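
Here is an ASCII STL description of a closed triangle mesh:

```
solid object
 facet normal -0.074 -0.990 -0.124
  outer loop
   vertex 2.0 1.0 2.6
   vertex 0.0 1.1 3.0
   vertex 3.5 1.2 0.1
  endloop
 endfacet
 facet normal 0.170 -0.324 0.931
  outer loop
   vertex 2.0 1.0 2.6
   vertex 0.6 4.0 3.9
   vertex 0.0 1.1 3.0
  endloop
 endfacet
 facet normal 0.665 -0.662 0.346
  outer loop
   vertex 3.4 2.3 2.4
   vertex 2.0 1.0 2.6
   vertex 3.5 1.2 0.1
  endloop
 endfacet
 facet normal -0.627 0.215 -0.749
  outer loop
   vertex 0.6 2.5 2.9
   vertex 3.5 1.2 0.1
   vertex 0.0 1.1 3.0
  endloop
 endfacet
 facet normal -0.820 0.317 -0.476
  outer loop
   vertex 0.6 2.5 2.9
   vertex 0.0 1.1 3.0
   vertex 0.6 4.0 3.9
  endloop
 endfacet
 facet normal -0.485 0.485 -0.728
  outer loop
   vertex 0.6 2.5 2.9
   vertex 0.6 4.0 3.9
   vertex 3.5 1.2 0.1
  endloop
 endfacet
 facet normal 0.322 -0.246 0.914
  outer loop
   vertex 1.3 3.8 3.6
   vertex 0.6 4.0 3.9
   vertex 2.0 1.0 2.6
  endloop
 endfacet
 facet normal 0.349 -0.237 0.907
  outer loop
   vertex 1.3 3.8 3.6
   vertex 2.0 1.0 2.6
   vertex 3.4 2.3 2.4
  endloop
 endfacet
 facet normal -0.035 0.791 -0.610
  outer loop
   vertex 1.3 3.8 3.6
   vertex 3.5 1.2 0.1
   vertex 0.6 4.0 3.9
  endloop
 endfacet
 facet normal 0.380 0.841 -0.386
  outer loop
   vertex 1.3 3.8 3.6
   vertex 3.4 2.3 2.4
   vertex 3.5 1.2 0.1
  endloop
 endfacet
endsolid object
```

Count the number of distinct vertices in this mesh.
7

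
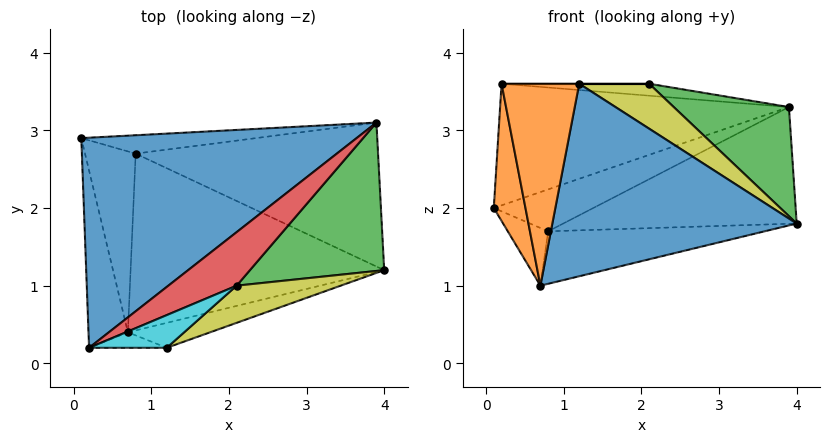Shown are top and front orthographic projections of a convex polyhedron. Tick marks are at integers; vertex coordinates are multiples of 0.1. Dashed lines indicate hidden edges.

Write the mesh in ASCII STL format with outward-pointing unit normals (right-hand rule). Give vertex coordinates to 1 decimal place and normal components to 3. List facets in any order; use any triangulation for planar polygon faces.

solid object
 facet normal -0.307 0.477 0.824
  outer loop
   vertex 3.9 3.1 3.3
   vertex 0.1 2.9 2.0
   vertex 0.2 0.2 3.6
  endloop
 endfacet
 facet normal -0.968 -0.153 -0.198
  outer loop
   vertex 0.7 0.4 1.0
   vertex 0.2 0.2 3.6
   vertex 0.1 2.9 2.0
  endloop
 endfacet
 facet normal 0.637 -0.457 0.621
  outer loop
   vertex 2.1 1.0 3.6
   vertex 4.0 1.2 1.8
   vertex 3.9 3.1 3.3
  endloop
 endfacet
 facet normal -0.091 0.217 0.972
  outer loop
   vertex 2.1 1.0 3.6
   vertex 3.9 3.1 3.3
   vertex 0.2 0.2 3.6
  endloop
 endfacet
 facet normal -0.306 0.289 -0.907
  outer loop
   vertex 0.8 2.7 1.7
   vertex 0.7 0.4 1.0
   vertex 0.1 2.9 2.0
  endloop
 endfacet
 facet normal 0.161 0.281 -0.946
  outer loop
   vertex 0.8 2.7 1.7
   vertex 4.0 1.2 1.8
   vertex 0.7 0.4 1.0
  endloop
 endfacet
 facet normal 0.089 0.912 -0.400
  outer loop
   vertex 0.8 2.7 1.7
   vertex 0.1 2.9 2.0
   vertex 3.9 3.1 3.3
  endloop
 endfacet
 facet normal 0.304 0.600 -0.740
  outer loop
   vertex 0.8 2.7 1.7
   vertex 3.9 3.1 3.3
   vertex 4.0 1.2 1.8
  endloop
 endfacet
 facet normal 0.565 -0.636 0.526
  outer loop
   vertex 1.2 0.2 3.6
   vertex 4.0 1.2 1.8
   vertex 2.1 1.0 3.6
  endloop
 endfacet
 facet normal 0.000 0.000 1.000
  outer loop
   vertex 1.2 0.2 3.6
   vertex 2.1 1.0 3.6
   vertex 0.2 0.2 3.6
  endloop
 endfacet
 facet normal 0.262 -0.957 -0.124
  outer loop
   vertex 1.2 0.2 3.6
   vertex 0.7 0.4 1.0
   vertex 4.0 1.2 1.8
  endloop
 endfacet
 facet normal 0.000 -0.997 -0.077
  outer loop
   vertex 1.2 0.2 3.6
   vertex 0.2 0.2 3.6
   vertex 0.7 0.4 1.0
  endloop
 endfacet
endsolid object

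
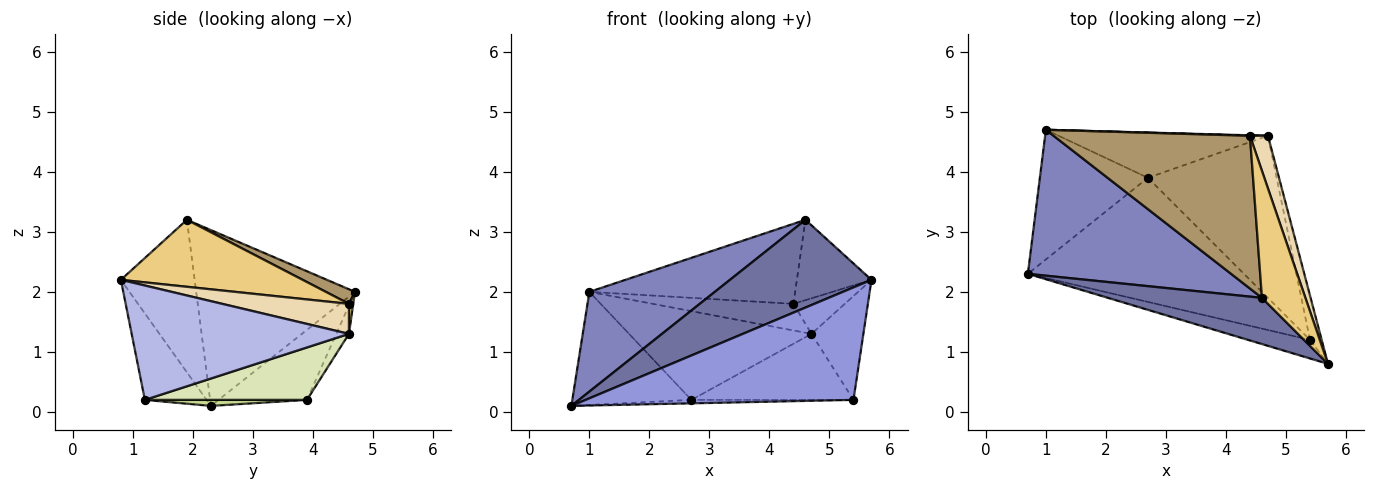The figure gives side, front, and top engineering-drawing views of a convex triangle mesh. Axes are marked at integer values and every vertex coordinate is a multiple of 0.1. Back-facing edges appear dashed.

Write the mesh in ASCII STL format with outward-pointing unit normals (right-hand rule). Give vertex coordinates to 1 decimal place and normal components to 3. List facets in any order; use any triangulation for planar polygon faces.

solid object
 facet normal -0.419 -0.803 0.423
  outer loop
   vertex 4.6 1.9 3.2
   vertex 0.7 2.3 0.1
   vertex 5.7 0.8 2.2
  endloop
 endfacet
 facet normal -0.581 -0.459 0.672
  outer loop
   vertex 4.6 1.9 3.2
   vertex 1.0 4.7 2.0
   vertex 0.7 2.3 0.1
  endloop
 endfacet
 facet normal -0.222 -0.962 -0.159
  outer loop
   vertex 5.4 1.2 0.2
   vertex 5.7 0.8 2.2
   vertex 0.7 2.3 0.1
  endloop
 endfacet
 facet normal 0.968 0.231 -0.099
  outer loop
   vertex 5.4 1.2 0.2
   vertex 4.7 4.6 1.3
   vertex 5.7 0.8 2.2
  endloop
 endfacet
 facet normal -0.439 0.591 -0.677
  outer loop
   vertex 2.7 3.9 0.2
   vertex 0.7 2.3 0.1
   vertex 1.0 4.7 2.0
  endloop
 endfacet
 facet normal -0.062 0.889 -0.453
  outer loop
   vertex 2.7 3.9 0.2
   vertex 1.0 4.7 2.0
   vertex 4.7 4.6 1.3
  endloop
 endfacet
 facet normal 0.028 0.028 -0.999
  outer loop
   vertex 2.7 3.9 0.2
   vertex 5.4 1.2 0.2
   vertex 0.7 2.3 0.1
  endloop
 endfacet
 facet normal 0.353 0.353 -0.866
  outer loop
   vertex 2.7 3.9 0.2
   vertex 4.7 4.6 1.3
   vertex 5.4 1.2 0.2
  endloop
 endfacet
 facet normal 0.066 0.463 0.884
  outer loop
   vertex 4.4 4.6 1.8
   vertex 1.0 4.7 2.0
   vertex 4.6 1.9 3.2
  endloop
 endfacet
 facet normal 0.030 0.999 0.018
  outer loop
   vertex 4.4 4.6 1.8
   vertex 4.7 4.6 1.3
   vertex 1.0 4.7 2.0
  endloop
 endfacet
 facet normal 0.793 0.326 0.515
  outer loop
   vertex 4.4 4.6 1.8
   vertex 4.6 1.9 3.2
   vertex 5.7 0.8 2.2
  endloop
 endfacet
 facet normal 0.810 0.328 0.486
  outer loop
   vertex 4.4 4.6 1.8
   vertex 5.7 0.8 2.2
   vertex 4.7 4.6 1.3
  endloop
 endfacet
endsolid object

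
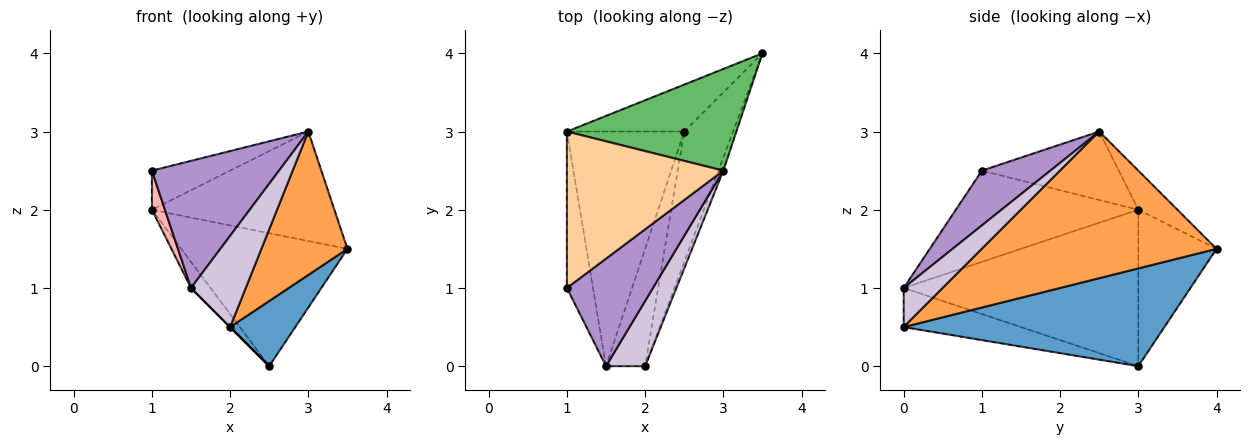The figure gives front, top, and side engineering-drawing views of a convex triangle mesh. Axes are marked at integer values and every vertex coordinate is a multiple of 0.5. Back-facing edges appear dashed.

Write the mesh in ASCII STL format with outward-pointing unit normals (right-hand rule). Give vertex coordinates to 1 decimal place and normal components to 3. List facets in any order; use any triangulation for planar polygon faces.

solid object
 facet normal 0.873 -0.218 -0.436
  outer loop
   vertex 2.5 3.0 0.0
   vertex 3.5 4.0 1.5
   vertex 2.0 0.0 0.5
  endloop
 endfacet
 facet normal -0.406 0.862 -0.304
  outer loop
   vertex 1.0 3.0 2.0
   vertex 3.5 4.0 1.5
   vertex 2.5 3.0 0.0
  endloop
 endfacet
 facet normal 0.938 -0.344 -0.031
  outer loop
   vertex 3.0 2.5 3.0
   vertex 2.0 0.0 0.5
   vertex 3.5 4.0 1.5
  endloop
 endfacet
 facet normal -0.391 0.223 0.893
  outer loop
   vertex 3.0 2.5 3.0
   vertex 1.0 3.0 2.0
   vertex 1.0 1.0 2.5
  endloop
 endfacet
 facet normal -0.155 0.724 0.672
  outer loop
   vertex 3.0 2.5 3.0
   vertex 3.5 4.0 1.5
   vertex 1.0 3.0 2.0
  endloop
 endfacet
 facet normal -0.707 0.000 -0.707
  outer loop
   vertex 1.5 0.0 1.0
   vertex 2.5 3.0 0.0
   vertex 2.0 0.0 0.5
  endloop
 endfacet
 facet normal -0.798 0.067 -0.599
  outer loop
   vertex 1.5 0.0 1.0
   vertex 1.0 3.0 2.0
   vertex 2.5 3.0 0.0
  endloop
 endfacet
 facet normal -0.959 -0.069 -0.274
  outer loop
   vertex 1.5 0.0 1.0
   vertex 1.0 1.0 2.5
   vertex 1.0 3.0 2.0
  endloop
 endfacet
 facet normal 0.380 -0.706 0.597
  outer loop
   vertex 1.5 0.0 1.0
   vertex 3.0 2.5 3.0
   vertex 1.0 1.0 2.5
  endloop
 endfacet
 facet normal 0.503 -0.704 0.503
  outer loop
   vertex 1.5 0.0 1.0
   vertex 2.0 0.0 0.5
   vertex 3.0 2.5 3.0
  endloop
 endfacet
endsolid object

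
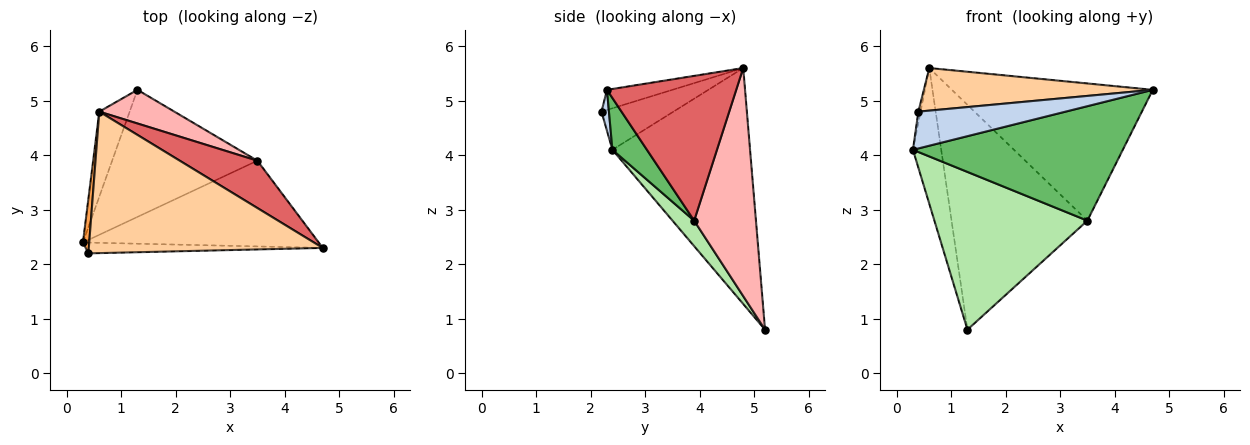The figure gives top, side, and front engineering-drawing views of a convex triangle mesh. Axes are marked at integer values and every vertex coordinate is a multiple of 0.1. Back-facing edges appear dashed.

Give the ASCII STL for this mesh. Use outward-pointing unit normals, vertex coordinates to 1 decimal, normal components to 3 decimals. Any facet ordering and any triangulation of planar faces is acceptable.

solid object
 facet normal -0.972 0.200 -0.125
  outer loop
   vertex 0.6 4.8 5.6
   vertex 1.3 5.2 0.8
   vertex 0.3 2.4 4.1
  endloop
 endfacet
 facet normal 0.048 -0.959 -0.281
  outer loop
   vertex 0.4 2.2 4.8
   vertex 0.3 2.4 4.1
   vertex 4.7 2.3 5.2
  endloop
 endfacet
 facet normal -0.988 0.030 0.150
  outer loop
   vertex 0.4 2.2 4.8
   vertex 0.6 4.8 5.6
   vertex 0.3 2.4 4.1
  endloop
 endfacet
 facet normal -0.082 -0.287 0.954
  outer loop
   vertex 0.4 2.2 4.8
   vertex 4.7 2.3 5.2
   vertex 0.6 4.8 5.6
  endloop
 endfacet
 facet normal 0.131 -0.794 -0.594
  outer loop
   vertex 3.5 3.9 2.8
   vertex 4.7 2.3 5.2
   vertex 0.3 2.4 4.1
  endloop
 endfacet
 facet normal 0.110 -0.774 -0.624
  outer loop
   vertex 3.5 3.9 2.8
   vertex 0.3 2.4 4.1
   vertex 1.3 5.2 0.8
  endloop
 endfacet
 facet normal 0.520 0.808 0.279
  outer loop
   vertex 3.5 3.9 2.8
   vertex 0.6 4.8 5.6
   vertex 4.7 2.3 5.2
  endloop
 endfacet
 facet normal 0.410 0.902 0.135
  outer loop
   vertex 3.5 3.9 2.8
   vertex 1.3 5.2 0.8
   vertex 0.6 4.8 5.6
  endloop
 endfacet
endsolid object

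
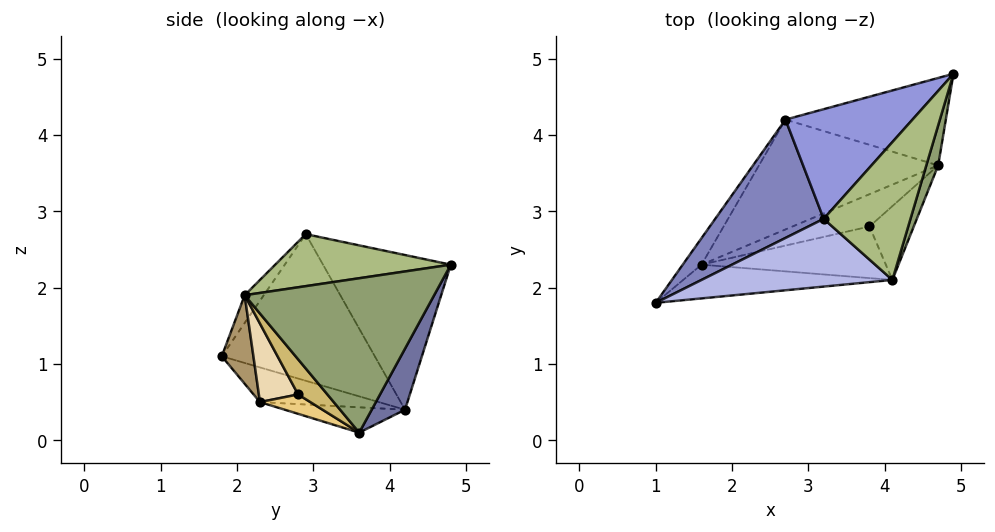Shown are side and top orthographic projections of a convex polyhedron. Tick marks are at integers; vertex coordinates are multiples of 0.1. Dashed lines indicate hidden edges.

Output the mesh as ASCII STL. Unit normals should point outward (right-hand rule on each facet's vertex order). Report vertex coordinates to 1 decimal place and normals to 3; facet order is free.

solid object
 facet normal 0.184 0.856 -0.484
  outer loop
   vertex 2.7 4.2 0.4
   vertex 4.9 4.8 2.3
   vertex 4.7 3.6 0.1
  endloop
 endfacet
 facet normal -0.645 0.596 0.477
  outer loop
   vertex 2.7 4.2 0.4
   vertex 1.0 1.8 1.1
   vertex 3.2 2.9 2.7
  endloop
 endfacet
 facet normal -0.596 0.636 0.489
  outer loop
   vertex 2.7 4.2 0.4
   vertex 3.2 2.9 2.7
   vertex 4.9 4.8 2.3
  endloop
 endfacet
 facet normal -0.094 -0.755 0.649
  outer loop
   vertex 4.1 2.1 1.9
   vertex 3.2 2.9 2.7
   vertex 1.0 1.8 1.1
  endloop
 endfacet
 facet normal 0.953 -0.293 0.073
  outer loop
   vertex 4.1 2.1 1.9
   vertex 4.7 3.6 0.1
   vertex 4.9 4.8 2.3
  endloop
 endfacet
 facet normal 0.495 -0.269 0.826
  outer loop
   vertex 4.1 2.1 1.9
   vertex 4.9 4.8 2.3
   vertex 3.2 2.9 2.7
  endloop
 endfacet
 facet normal -0.792 0.436 -0.428
  outer loop
   vertex 1.6 2.3 0.5
   vertex 1.0 1.8 1.1
   vertex 2.7 4.2 0.4
  endloop
 endfacet
 facet normal -0.140 0.029 -0.990
  outer loop
   vertex 1.6 2.3 0.5
   vertex 2.7 4.2 0.4
   vertex 4.7 3.6 0.1
  endloop
 endfacet
 facet normal 0.209 -0.844 -0.494
  outer loop
   vertex 1.6 2.3 0.5
   vertex 4.1 2.1 1.9
   vertex 1.0 1.8 1.1
  endloop
 endfacet
 facet normal 0.400 -0.765 -0.504
  outer loop
   vertex 3.8 2.8 0.6
   vertex 4.7 3.6 0.1
   vertex 4.1 2.1 1.9
  endloop
 endfacet
 facet normal 0.183 -0.661 -0.728
  outer loop
   vertex 3.8 2.8 0.6
   vertex 1.6 2.3 0.5
   vertex 4.7 3.6 0.1
  endloop
 endfacet
 facet normal 0.213 -0.839 -0.501
  outer loop
   vertex 3.8 2.8 0.6
   vertex 4.1 2.1 1.9
   vertex 1.6 2.3 0.5
  endloop
 endfacet
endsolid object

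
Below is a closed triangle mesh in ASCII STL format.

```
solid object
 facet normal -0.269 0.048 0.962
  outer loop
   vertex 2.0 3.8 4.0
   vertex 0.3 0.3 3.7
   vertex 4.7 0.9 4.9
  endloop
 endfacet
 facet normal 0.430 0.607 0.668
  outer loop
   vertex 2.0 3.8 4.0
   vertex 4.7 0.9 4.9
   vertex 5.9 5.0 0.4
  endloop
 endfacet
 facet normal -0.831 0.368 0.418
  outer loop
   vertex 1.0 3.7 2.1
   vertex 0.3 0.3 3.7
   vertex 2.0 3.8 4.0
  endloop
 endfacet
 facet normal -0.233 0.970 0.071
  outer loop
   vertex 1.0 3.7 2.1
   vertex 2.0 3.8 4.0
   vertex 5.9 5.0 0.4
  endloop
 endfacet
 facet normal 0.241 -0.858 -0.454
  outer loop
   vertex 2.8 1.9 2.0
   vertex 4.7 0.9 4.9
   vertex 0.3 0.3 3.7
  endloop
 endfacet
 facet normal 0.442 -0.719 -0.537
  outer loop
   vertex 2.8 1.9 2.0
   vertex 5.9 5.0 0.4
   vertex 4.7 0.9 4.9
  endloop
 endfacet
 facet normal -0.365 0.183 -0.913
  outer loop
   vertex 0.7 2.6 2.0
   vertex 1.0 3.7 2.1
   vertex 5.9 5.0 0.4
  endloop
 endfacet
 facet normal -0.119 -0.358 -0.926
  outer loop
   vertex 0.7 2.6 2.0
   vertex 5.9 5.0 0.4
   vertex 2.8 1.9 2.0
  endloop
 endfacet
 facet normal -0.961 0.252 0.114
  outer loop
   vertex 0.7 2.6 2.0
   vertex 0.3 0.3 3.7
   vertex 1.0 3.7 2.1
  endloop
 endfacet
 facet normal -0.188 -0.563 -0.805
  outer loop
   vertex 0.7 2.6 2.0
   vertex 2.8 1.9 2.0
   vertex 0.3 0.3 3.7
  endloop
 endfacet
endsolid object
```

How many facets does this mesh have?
10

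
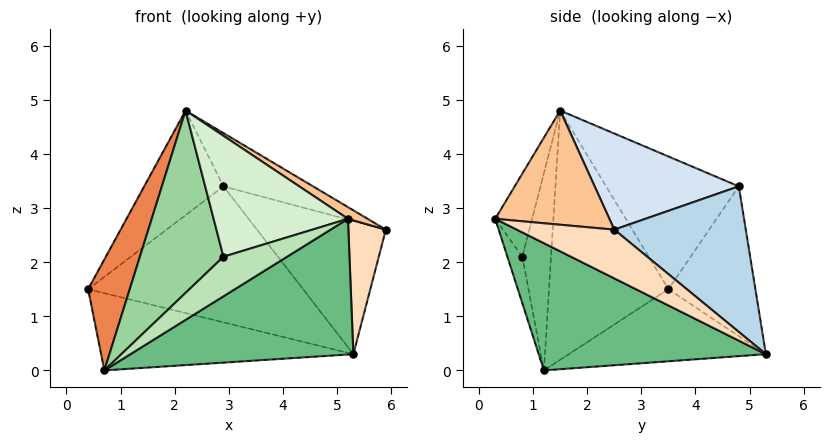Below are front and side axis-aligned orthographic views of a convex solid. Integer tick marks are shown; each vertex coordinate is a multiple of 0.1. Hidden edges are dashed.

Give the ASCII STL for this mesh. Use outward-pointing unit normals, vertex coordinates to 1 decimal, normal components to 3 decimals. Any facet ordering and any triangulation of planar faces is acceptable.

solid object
 facet normal -0.370 0.473 -0.800
  outer loop
   vertex 0.7 1.2 0.0
   vertex 0.4 3.5 1.5
   vertex 5.3 5.3 0.3
  endloop
 endfacet
 facet normal -0.371 0.918 -0.139
  outer loop
   vertex 2.9 4.8 3.4
   vertex 5.3 5.3 0.3
   vertex 0.4 3.5 1.5
  endloop
 endfacet
 facet normal 0.594 0.583 0.554
  outer loop
   vertex 2.9 4.8 3.4
   vertex 5.9 2.5 2.6
   vertex 5.3 5.3 0.3
  endloop
 endfacet
 facet normal 0.437 0.271 0.858
  outer loop
   vertex 2.2 1.5 4.8
   vertex 5.9 2.5 2.6
   vertex 2.9 4.8 3.4
  endloop
 endfacet
 facet normal -0.901 -0.314 0.301
  outer loop
   vertex 2.2 1.5 4.8
   vertex 0.4 3.5 1.5
   vertex 0.7 1.2 0.0
  endloop
 endfacet
 facet normal -0.677 0.404 0.615
  outer loop
   vertex 2.2 1.5 4.8
   vertex 2.9 4.8 3.4
   vertex 0.4 3.5 1.5
  endloop
 endfacet
 facet normal 0.527 -0.091 0.845
  outer loop
   vertex 5.2 0.3 2.8
   vertex 5.9 2.5 2.6
   vertex 2.2 1.5 4.8
  endloop
 endfacet
 facet normal 0.772 -0.297 -0.563
  outer loop
   vertex 5.2 0.3 2.8
   vertex 5.3 5.3 0.3
   vertex 5.9 2.5 2.6
  endloop
 endfacet
 facet normal 0.420 -0.412 -0.808
  outer loop
   vertex 5.2 0.3 2.8
   vertex 0.7 1.2 0.0
   vertex 5.3 5.3 0.3
  endloop
 endfacet
 facet normal -0.321 -0.934 0.159
  outer loop
   vertex 2.9 0.8 2.1
   vertex 2.2 1.5 4.8
   vertex 0.7 1.2 0.0
  endloop
 endfacet
 facet normal -0.228 -0.972 0.053
  outer loop
   vertex 2.9 0.8 2.1
   vertex 0.7 1.2 0.0
   vertex 5.2 0.3 2.8
  endloop
 endfacet
 facet normal -0.261 -0.949 0.178
  outer loop
   vertex 2.9 0.8 2.1
   vertex 5.2 0.3 2.8
   vertex 2.2 1.5 4.8
  endloop
 endfacet
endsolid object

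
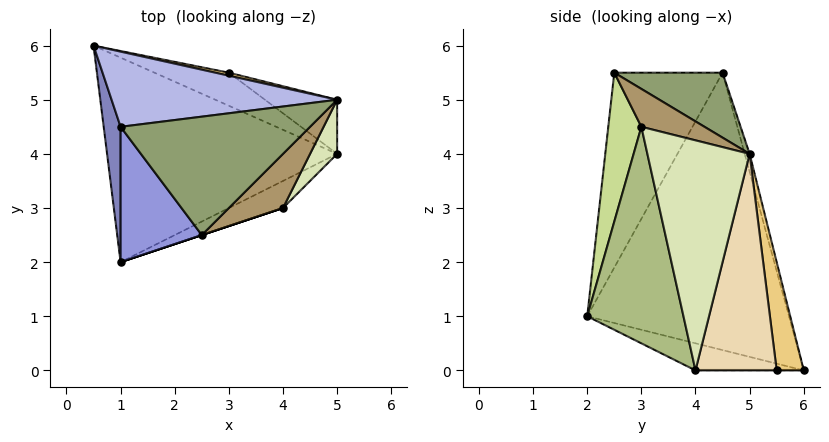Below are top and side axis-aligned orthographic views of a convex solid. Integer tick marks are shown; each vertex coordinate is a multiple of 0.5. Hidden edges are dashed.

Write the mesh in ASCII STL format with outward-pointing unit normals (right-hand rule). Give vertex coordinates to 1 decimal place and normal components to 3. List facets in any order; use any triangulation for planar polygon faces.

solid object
 facet normal -0.113 -0.254 -0.961
  outer loop
   vertex 1.0 2.0 1.0
   vertex 0.5 6.0 0.0
   vertex 5.0 4.0 0.0
  endloop
 endfacet
 facet normal -0.992 -0.109 0.061
  outer loop
   vertex 1.0 4.5 5.5
   vertex 0.5 6.0 0.0
   vertex 1.0 2.0 1.0
  endloop
 endfacet
 facet normal -0.759 -0.569 0.316
  outer loop
   vertex 2.5 2.5 5.5
   vertex 1.0 4.5 5.5
   vertex 1.0 2.0 1.0
  endloop
 endfacet
 facet normal -0.021 0.964 0.265
  outer loop
   vertex 5.0 5.0 4.0
   vertex 0.5 6.0 0.0
   vertex 1.0 4.5 5.5
  endloop
 endfacet
 facet normal 0.315 0.236 0.919
  outer loop
   vertex 5.0 5.0 4.0
   vertex 1.0 4.5 5.5
   vertex 2.5 2.5 5.5
  endloop
 endfacet
 facet normal 0.423 -0.900 -0.106
  outer loop
   vertex 4.0 3.0 4.5
   vertex 1.0 2.0 1.0
   vertex 5.0 4.0 0.0
  endloop
 endfacet
 facet normal 0.316 -0.949 0.000
  outer loop
   vertex 4.0 3.0 4.5
   vertex 2.5 2.5 5.5
   vertex 1.0 2.0 1.0
  endloop
 endfacet
 facet normal 0.900 -0.423 0.106
  outer loop
   vertex 4.0 3.0 4.5
   vertex 5.0 4.0 0.0
   vertex 5.0 5.0 4.0
  endloop
 endfacet
 facet normal 0.572 -0.082 0.816
  outer loop
   vertex 4.0 3.0 4.5
   vertex 5.0 5.0 4.0
   vertex 2.5 2.5 5.5
  endloop
 endfacet
 facet normal 0.000 0.000 -1.000
  outer loop
   vertex 3.0 5.5 0.0
   vertex 5.0 4.0 0.0
   vertex 0.5 6.0 0.0
  endloop
 endfacet
 facet normal 0.196 0.980 0.025
  outer loop
   vertex 3.0 5.5 0.0
   vertex 0.5 6.0 0.0
   vertex 5.0 5.0 4.0
  endloop
 endfacet
 facet normal 0.588 0.784 -0.196
  outer loop
   vertex 3.0 5.5 0.0
   vertex 5.0 5.0 4.0
   vertex 5.0 4.0 0.0
  endloop
 endfacet
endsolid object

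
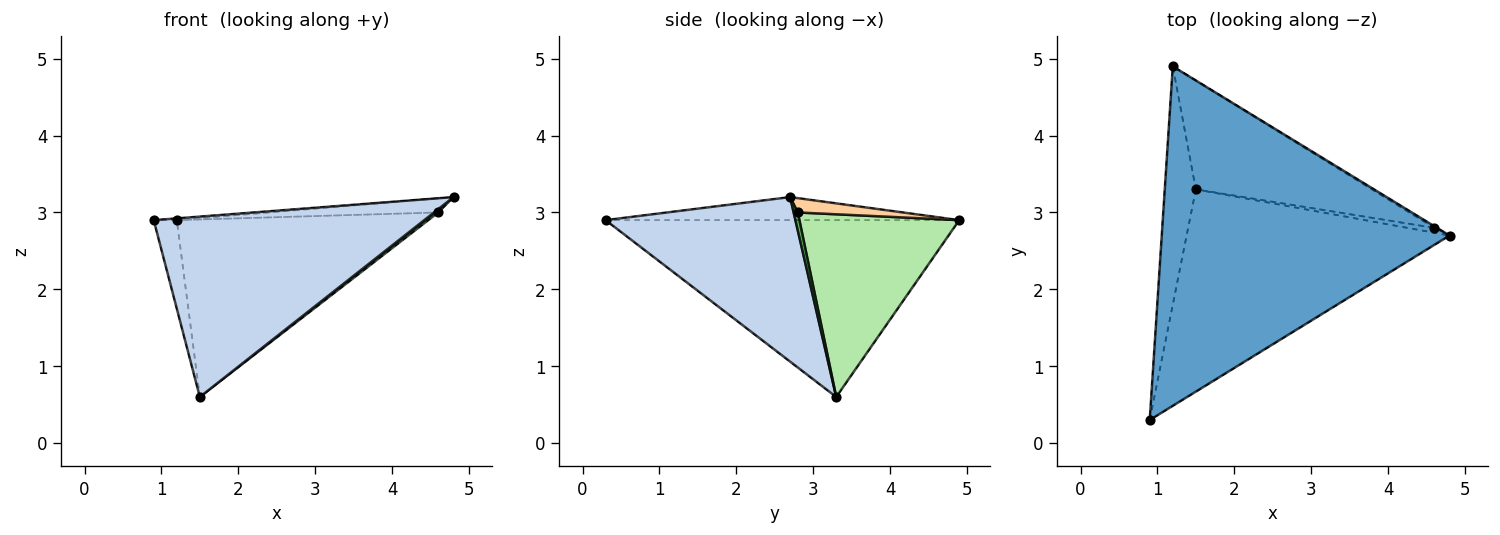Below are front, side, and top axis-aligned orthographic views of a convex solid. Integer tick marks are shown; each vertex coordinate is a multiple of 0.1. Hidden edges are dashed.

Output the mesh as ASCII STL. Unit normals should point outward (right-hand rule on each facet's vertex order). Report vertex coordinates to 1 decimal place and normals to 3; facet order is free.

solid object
 facet normal -0.080 0.005 0.997
  outer loop
   vertex 1.2 4.9 2.9
   vertex 0.9 0.3 2.9
   vertex 4.8 2.7 3.2
  endloop
 endfacet
 facet normal 0.423 -0.603 -0.676
  outer loop
   vertex 1.5 3.3 0.6
   vertex 4.8 2.7 3.2
   vertex 0.9 0.3 2.9
  endloop
 endfacet
 facet normal -0.983 0.064 -0.173
  outer loop
   vertex 1.5 3.3 0.6
   vertex 0.9 0.3 2.9
   vertex 1.2 4.9 2.9
  endloop
 endfacet
 facet normal 0.525 0.845 -0.102
  outer loop
   vertex 4.6 2.8 3.0
   vertex 1.2 4.9 2.9
   vertex 4.8 2.7 3.2
  endloop
 endfacet
 facet normal 0.485 -0.485 -0.728
  outer loop
   vertex 4.6 2.8 3.0
   vertex 4.8 2.7 3.2
   vertex 1.5 3.3 0.6
  endloop
 endfacet
 facet normal 0.477 0.750 -0.459
  outer loop
   vertex 4.6 2.8 3.0
   vertex 1.5 3.3 0.6
   vertex 1.2 4.9 2.9
  endloop
 endfacet
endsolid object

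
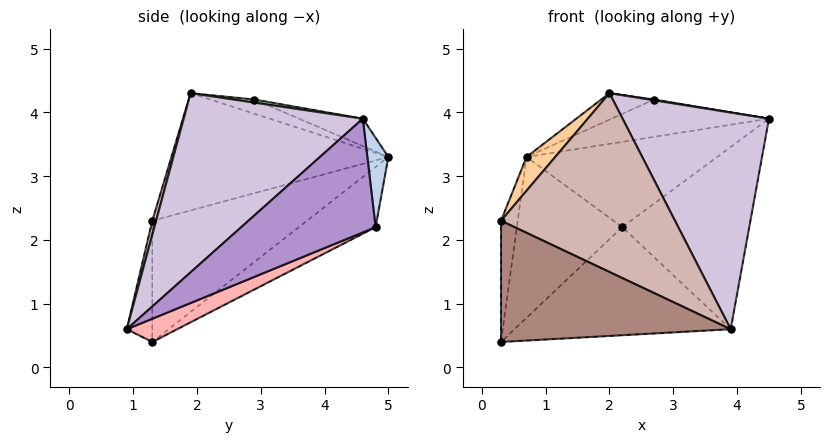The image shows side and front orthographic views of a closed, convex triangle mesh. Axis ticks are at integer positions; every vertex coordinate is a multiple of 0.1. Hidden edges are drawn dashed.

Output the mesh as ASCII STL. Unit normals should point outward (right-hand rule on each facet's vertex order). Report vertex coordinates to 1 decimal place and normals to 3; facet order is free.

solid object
 facet normal -0.427 0.586 -0.689
  outer loop
   vertex 2.2 4.8 2.2
   vertex 0.3 1.3 0.4
   vertex 0.7 5.0 3.3
  endloop
 endfacet
 facet normal 0.110 0.993 -0.031
  outer loop
   vertex 2.2 4.8 2.2
   vertex 0.7 5.0 3.3
   vertex 4.5 4.6 3.9
  endloop
 endfacet
 facet normal -0.994 0.107 0.000
  outer loop
   vertex 0.3 1.3 2.3
   vertex 0.7 5.0 3.3
   vertex 0.3 1.3 0.4
  endloop
 endfacet
 facet normal -0.743 -0.098 0.661
  outer loop
   vertex 0.3 1.3 2.3
   vertex 2.0 1.9 4.3
   vertex 0.7 5.0 3.3
  endloop
 endfacet
 facet normal -0.119 0.293 0.949
  outer loop
   vertex 2.7 2.9 4.2
   vertex 4.5 4.6 3.9
   vertex 0.7 5.0 3.3
  endloop
 endfacet
 facet normal 0.208 -0.048 0.977
  outer loop
   vertex 2.7 2.9 4.2
   vertex 2.0 1.9 4.3
   vertex 4.5 4.6 3.9
  endloop
 endfacet
 facet normal -0.190 0.228 0.955
  outer loop
   vertex 2.7 2.9 4.2
   vertex 0.7 5.0 3.3
   vertex 2.0 1.9 4.3
  endloop
 endfacet
 facet normal 0.096 0.413 -0.905
  outer loop
   vertex 3.9 0.9 0.6
   vertex 0.3 1.3 0.4
   vertex 2.2 4.8 2.2
  endloop
 endfacet
 facet normal 0.540 0.510 -0.670
  outer loop
   vertex 3.9 0.9 0.6
   vertex 2.2 4.8 2.2
   vertex 4.5 4.6 3.9
  endloop
 endfacet
 facet normal 0.673 -0.550 0.494
  outer loop
   vertex 3.9 0.9 0.6
   vertex 4.5 4.6 3.9
   vertex 2.0 1.9 4.3
  endloop
 endfacet
 facet normal -0.110 -0.994 0.000
  outer loop
   vertex 3.9 0.9 0.6
   vertex 0.3 1.3 2.3
   vertex 0.3 1.3 0.4
  endloop
 endfacet
 facet normal 0.021 -0.962 0.271
  outer loop
   vertex 3.9 0.9 0.6
   vertex 2.0 1.9 4.3
   vertex 0.3 1.3 2.3
  endloop
 endfacet
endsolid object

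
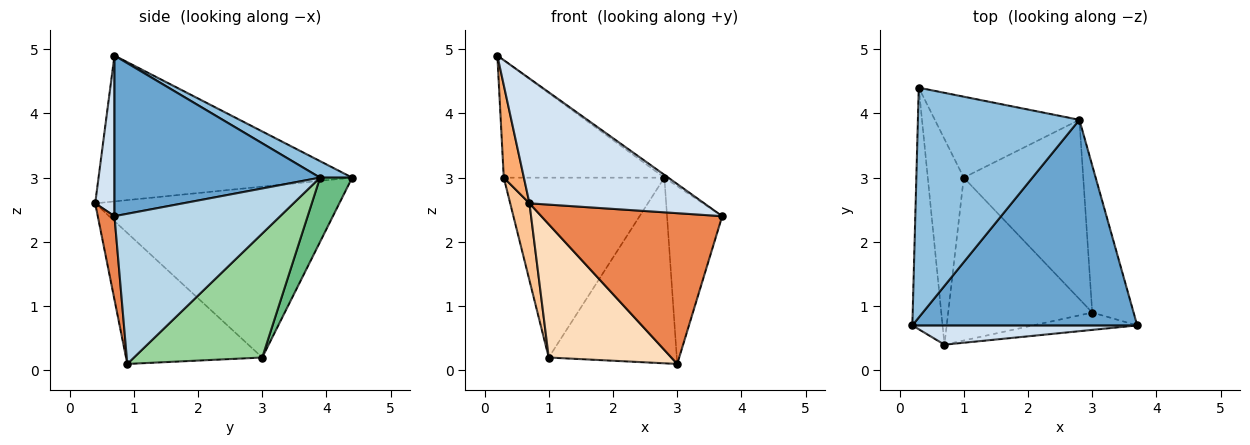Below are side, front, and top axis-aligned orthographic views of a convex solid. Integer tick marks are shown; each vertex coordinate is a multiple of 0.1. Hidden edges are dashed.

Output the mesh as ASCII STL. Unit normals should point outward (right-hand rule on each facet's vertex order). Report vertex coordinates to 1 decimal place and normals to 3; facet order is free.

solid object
 facet normal 0.581 0.011 0.814
  outer loop
   vertex 2.8 3.9 3.0
   vertex 0.2 0.7 4.9
   vertex 3.7 0.7 2.4
  endloop
 endfacet
 facet normal 0.091 0.453 0.887
  outer loop
   vertex 2.8 3.9 3.0
   vertex 0.3 4.4 3.0
   vertex 0.2 0.7 4.9
  endloop
 endfacet
 facet normal 0.918 0.306 -0.253
  outer loop
   vertex 2.8 3.9 3.0
   vertex 3.7 0.7 2.4
   vertex 3.0 0.9 0.1
  endloop
 endfacet
 facet normal 0.108 -0.982 0.152
  outer loop
   vertex 0.7 0.4 2.6
   vertex 3.7 0.7 2.4
   vertex 0.2 0.7 4.9
  endloop
 endfacet
 facet normal 0.091 -0.989 -0.114
  outer loop
   vertex 0.7 0.4 2.6
   vertex 3.0 0.9 0.1
   vertex 3.7 0.7 2.4
  endloop
 endfacet
 facet normal -0.976 -0.077 -0.202
  outer loop
   vertex 0.7 0.4 2.6
   vertex 0.2 0.7 4.9
   vertex 0.3 4.4 3.0
  endloop
 endfacet
 facet normal -0.976 -0.077 -0.205
  outer loop
   vertex 1.0 3.0 0.2
   vertex 0.7 0.4 2.6
   vertex 0.3 4.4 3.0
  endloop
 endfacet
 facet normal -0.575 -0.518 -0.633
  outer loop
   vertex 1.0 3.0 0.2
   vertex 3.0 0.9 0.1
   vertex 0.7 0.4 2.6
  endloop
 endfacet
 facet normal 0.179 0.897 -0.404
  outer loop
   vertex 1.0 3.0 0.2
   vertex 0.3 4.4 3.0
   vertex 2.8 3.9 3.0
  endloop
 endfacet
 facet normal 0.585 0.584 -0.563
  outer loop
   vertex 1.0 3.0 0.2
   vertex 2.8 3.9 3.0
   vertex 3.0 0.9 0.1
  endloop
 endfacet
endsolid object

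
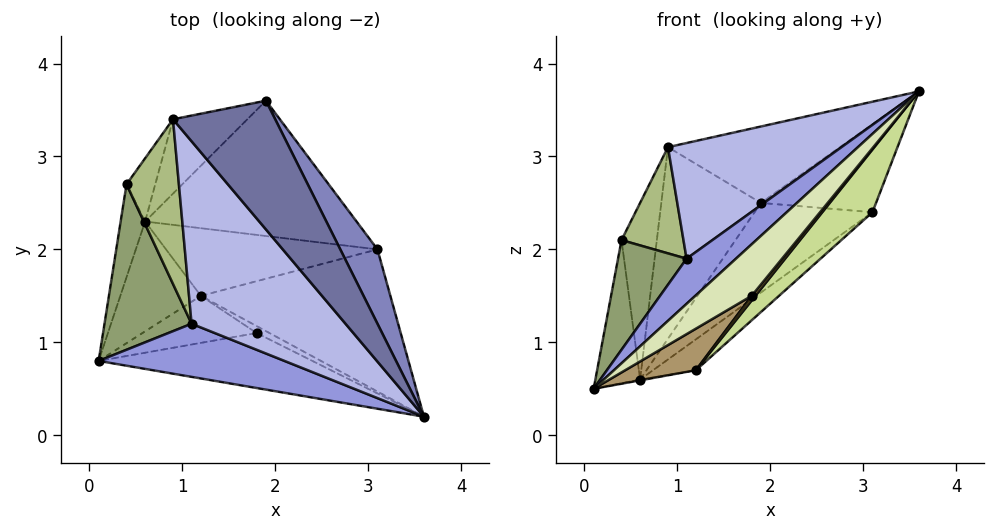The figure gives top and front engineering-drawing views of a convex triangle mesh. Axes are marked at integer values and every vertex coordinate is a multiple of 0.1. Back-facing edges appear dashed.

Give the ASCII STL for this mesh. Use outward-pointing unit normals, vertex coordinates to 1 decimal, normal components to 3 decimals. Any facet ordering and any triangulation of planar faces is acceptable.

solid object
 facet normal 0.382 0.472 0.795
  outer loop
   vertex 0.9 3.4 3.1
   vertex 3.6 0.2 3.7
   vertex 1.9 3.6 2.5
  endloop
 endfacet
 facet normal 0.731 0.521 0.440
  outer loop
   vertex 3.1 2.0 2.4
   vertex 1.9 3.6 2.5
   vertex 3.6 0.2 3.7
  endloop
 endfacet
 facet normal -0.628 -0.504 0.593
  outer loop
   vertex 1.1 1.2 1.9
   vertex 0.1 0.8 0.5
   vertex 3.6 0.2 3.7
  endloop
 endfacet
 facet normal -0.635 -0.414 0.652
  outer loop
   vertex 1.1 1.2 1.9
   vertex 3.6 0.2 3.7
   vertex 0.9 3.4 3.1
  endloop
 endfacet
 facet normal -0.687 -0.401 0.606
  outer loop
   vertex 0.4 2.7 2.1
   vertex 0.1 0.8 0.5
   vertex 1.1 1.2 1.9
  endloop
 endfacet
 facet normal -0.678 -0.399 0.618
  outer loop
   vertex 0.4 2.7 2.1
   vertex 1.1 1.2 1.9
   vertex 0.9 3.4 3.1
  endloop
 endfacet
 facet normal 0.679 -0.296 -0.672
  outer loop
   vertex 1.2 1.5 0.7
   vertex 3.1 2.0 2.4
   vertex 3.6 0.2 3.7
  endloop
 endfacet
 facet normal 0.482 -0.599 -0.639
  outer loop
   vertex 1.8 1.1 1.5
   vertex 3.6 0.2 3.7
   vertex 0.1 0.8 0.5
  endloop
 endfacet
 facet normal 0.487 -0.578 -0.654
  outer loop
   vertex 1.8 1.1 1.5
   vertex 0.1 0.8 0.5
   vertex 1.2 1.5 0.7
  endloop
 endfacet
 facet normal 0.595 -0.446 -0.669
  outer loop
   vertex 1.8 1.1 1.5
   vertex 1.2 1.5 0.7
   vertex 3.6 0.2 3.7
  endloop
 endfacet
 facet normal 0.555 0.459 -0.694
  outer loop
   vertex 0.6 2.3 0.6
   vertex 1.9 3.6 2.5
   vertex 3.1 2.0 2.4
  endloop
 endfacet
 facet normal 0.576 0.339 -0.744
  outer loop
   vertex 0.6 2.3 0.6
   vertex 3.1 2.0 2.4
   vertex 1.2 1.5 0.7
  endloop
 endfacet
 facet normal -0.374 0.865 -0.335
  outer loop
   vertex 0.6 2.3 0.6
   vertex 0.9 3.4 3.1
   vertex 1.9 3.6 2.5
  endloop
 endfacet
 facet normal -0.542 0.792 -0.283
  outer loop
   vertex 0.6 2.3 0.6
   vertex 0.4 2.7 2.1
   vertex 0.9 3.4 3.1
  endloop
 endfacet
 facet normal -0.923 0.322 -0.209
  outer loop
   vertex 0.6 2.3 0.6
   vertex 0.1 0.8 0.5
   vertex 0.4 2.7 2.1
  endloop
 endfacet
 facet normal 0.174 0.008 -0.985
  outer loop
   vertex 0.6 2.3 0.6
   vertex 1.2 1.5 0.7
   vertex 0.1 0.8 0.5
  endloop
 endfacet
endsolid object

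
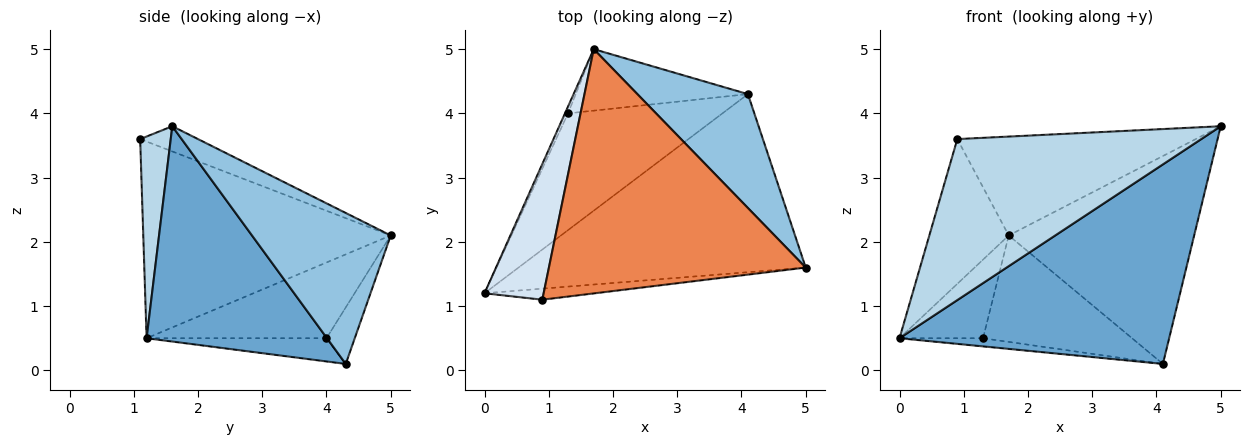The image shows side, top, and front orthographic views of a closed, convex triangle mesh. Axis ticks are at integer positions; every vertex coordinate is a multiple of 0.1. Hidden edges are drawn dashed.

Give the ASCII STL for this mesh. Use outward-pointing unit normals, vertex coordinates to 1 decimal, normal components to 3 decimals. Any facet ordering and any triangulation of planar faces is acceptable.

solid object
 facet normal 0.447 -0.668 -0.596
  outer loop
   vertex 4.1 4.3 0.1
   vertex 5.0 1.6 3.8
   vertex 0.0 1.2 0.5
  endloop
 endfacet
 facet normal 0.549 0.733 0.402
  outer loop
   vertex 4.1 4.3 0.1
   vertex 1.7 5.0 2.1
   vertex 5.0 1.6 3.8
  endloop
 endfacet
 facet normal 0.124 -0.990 -0.068
  outer loop
   vertex 0.9 1.1 3.6
   vertex 0.0 1.2 0.5
   vertex 5.0 1.6 3.8
  endloop
 endfacet
 facet normal -0.915 0.294 0.275
  outer loop
   vertex 0.9 1.1 3.6
   vertex 1.7 5.0 2.1
   vertex 0.0 1.2 0.5
  endloop
 endfacet
 facet normal -0.091 0.374 0.923
  outer loop
   vertex 0.9 1.1 3.6
   vertex 5.0 1.6 3.8
   vertex 1.7 5.0 2.1
  endloop
 endfacet
 facet normal -0.906 0.421 -0.036
  outer loop
   vertex 1.3 4.0 0.5
   vertex 0.0 1.2 0.5
   vertex 1.7 5.0 2.1
  endloop
 endfacet
 facet normal -0.148 0.069 -0.987
  outer loop
   vertex 1.3 4.0 0.5
   vertex 4.1 4.3 0.1
   vertex 0.0 1.2 0.5
  endloop
 endfacet
 facet normal -0.162 0.854 -0.494
  outer loop
   vertex 1.3 4.0 0.5
   vertex 1.7 5.0 2.1
   vertex 4.1 4.3 0.1
  endloop
 endfacet
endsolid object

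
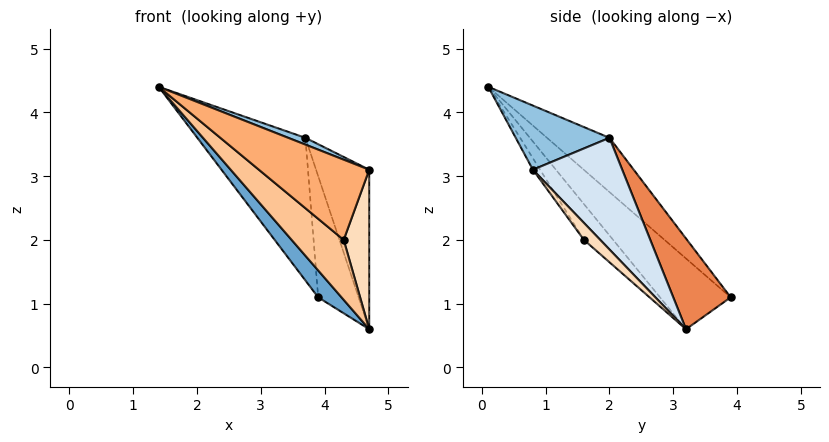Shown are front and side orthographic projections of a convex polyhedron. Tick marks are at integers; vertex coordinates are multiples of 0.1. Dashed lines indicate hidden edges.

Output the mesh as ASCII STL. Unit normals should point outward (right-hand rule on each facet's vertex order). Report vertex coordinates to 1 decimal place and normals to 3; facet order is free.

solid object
 facet normal -0.645 -0.213 -0.734
  outer loop
   vertex 4.7 3.2 0.6
   vertex 1.4 0.1 4.4
   vertex 3.9 3.9 1.1
  endloop
 endfacet
 facet normal 0.378 -0.069 0.923
  outer loop
   vertex 3.7 2.0 3.6
   vertex 1.4 0.1 4.4
   vertex 4.7 0.8 3.1
  endloop
 endfacet
 facet normal -0.426 0.737 0.526
  outer loop
   vertex 3.7 2.0 3.6
   vertex 3.9 3.9 1.1
   vertex 1.4 0.1 4.4
  endloop
 endfacet
 facet normal 0.771 0.459 0.441
  outer loop
   vertex 3.7 2.0 3.6
   vertex 4.7 0.8 3.1
   vertex 4.7 3.2 0.6
  endloop
 endfacet
 facet normal 0.731 0.514 0.449
  outer loop
   vertex 3.7 2.0 3.6
   vertex 4.7 3.2 0.6
   vertex 3.9 3.9 1.1
  endloop
 endfacet
 facet normal -0.053 -0.817 -0.575
  outer loop
   vertex 4.3 1.6 2.0
   vertex 4.7 0.8 3.1
   vertex 1.4 0.1 4.4
  endloop
 endfacet
 facet normal -0.323 -0.576 -0.751
  outer loop
   vertex 4.3 1.6 2.0
   vertex 1.4 0.1 4.4
   vertex 4.7 3.2 0.6
  endloop
 endfacet
 facet normal 0.419 -0.655 -0.629
  outer loop
   vertex 4.3 1.6 2.0
   vertex 4.7 3.2 0.6
   vertex 4.7 0.8 3.1
  endloop
 endfacet
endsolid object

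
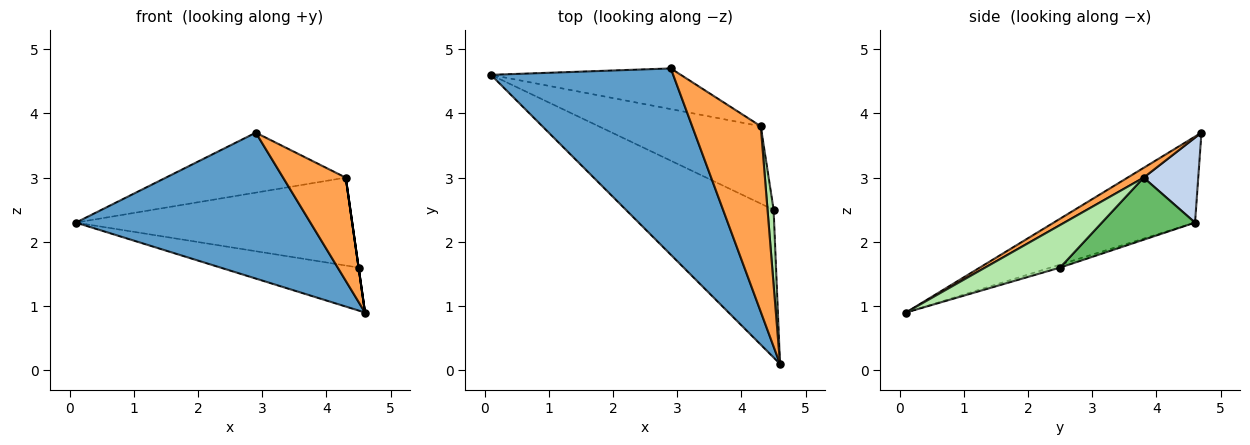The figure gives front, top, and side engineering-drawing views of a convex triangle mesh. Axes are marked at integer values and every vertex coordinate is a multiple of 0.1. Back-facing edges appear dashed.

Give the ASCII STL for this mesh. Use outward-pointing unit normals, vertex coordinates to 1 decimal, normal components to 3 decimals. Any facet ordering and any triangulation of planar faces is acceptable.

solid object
 facet normal -0.348 -0.578 0.738
  outer loop
   vertex 2.9 4.7 3.7
   vertex 0.1 4.6 2.3
   vertex 4.6 0.1 0.9
  endloop
 endfacet
 facet normal 0.244 0.803 -0.545
  outer loop
   vertex 4.3 3.8 3.0
   vertex 0.1 4.6 2.3
   vertex 2.9 4.7 3.7
  endloop
 endfacet
 facet normal 0.124 -0.482 0.867
  outer loop
   vertex 4.3 3.8 3.0
   vertex 2.9 4.7 3.7
   vertex 4.6 0.1 0.9
  endloop
 endfacet
 facet normal -0.019 0.279 -0.960
  outer loop
   vertex 4.5 2.5 1.6
   vertex 4.6 0.1 0.9
   vertex 0.1 4.6 2.3
  endloop
 endfacet
 facet normal 0.245 0.728 -0.641
  outer loop
   vertex 4.5 2.5 1.6
   vertex 0.1 4.6 2.3
   vertex 4.3 3.8 3.0
  endloop
 endfacet
 facet normal 0.990 0.000 0.141
  outer loop
   vertex 4.5 2.5 1.6
   vertex 4.3 3.8 3.0
   vertex 4.6 0.1 0.9
  endloop
 endfacet
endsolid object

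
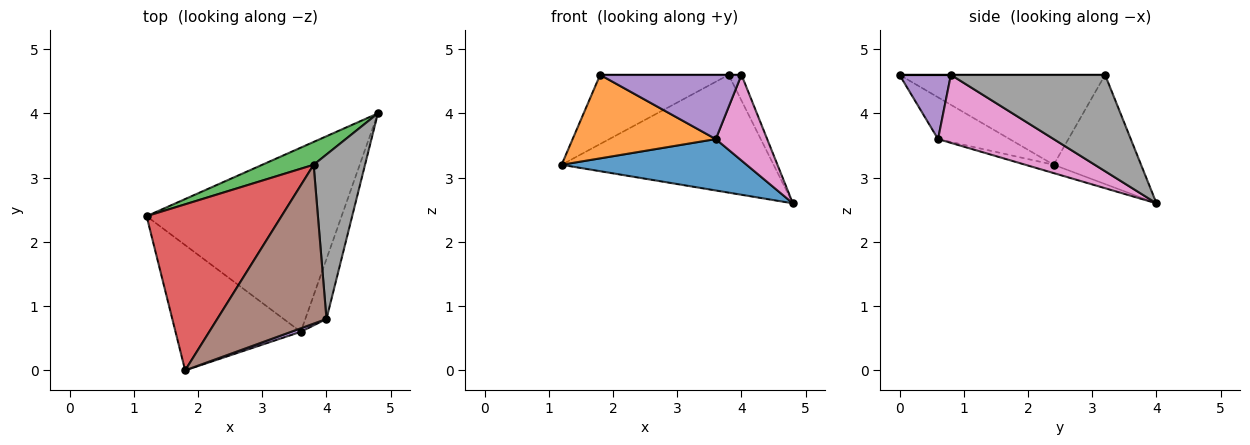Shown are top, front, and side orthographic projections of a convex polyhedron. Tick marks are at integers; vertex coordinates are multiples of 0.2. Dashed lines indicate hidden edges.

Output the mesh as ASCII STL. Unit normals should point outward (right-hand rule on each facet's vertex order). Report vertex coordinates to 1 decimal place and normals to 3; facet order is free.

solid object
 facet normal -0.041 -0.269 -0.962
  outer loop
   vertex 3.6 0.6 3.6
   vertex 1.2 2.4 3.2
   vertex 4.8 4.0 2.6
  endloop
 endfacet
 facet normal -0.267 -0.535 -0.802
  outer loop
   vertex 3.6 0.6 3.6
   vertex 1.8 0.0 4.6
   vertex 1.2 2.4 3.2
  endloop
 endfacet
 facet normal -0.375 0.910 0.176
  outer loop
   vertex 3.8 3.2 4.6
   vertex 4.8 4.0 2.6
   vertex 1.2 2.4 3.2
  endloop
 endfacet
 facet normal -0.524 0.328 0.786
  outer loop
   vertex 3.8 3.2 4.6
   vertex 1.2 2.4 3.2
   vertex 1.8 0.0 4.6
  endloop
 endfacet
 facet normal 0.341 -0.939 0.051
  outer loop
   vertex 4.0 0.8 4.6
   vertex 1.8 0.0 4.6
   vertex 3.6 0.6 3.6
  endloop
 endfacet
 facet normal 0.000 0.000 1.000
  outer loop
   vertex 4.0 0.8 4.6
   vertex 3.8 3.2 4.6
   vertex 1.8 0.0 4.6
  endloop
 endfacet
 facet normal 0.879 -0.391 -0.273
  outer loop
   vertex 4.0 0.8 4.6
   vertex 3.6 0.6 3.6
   vertex 4.8 4.0 2.6
  endloop
 endfacet
 facet normal 0.880 0.073 0.469
  outer loop
   vertex 4.0 0.8 4.6
   vertex 4.8 4.0 2.6
   vertex 3.8 3.2 4.6
  endloop
 endfacet
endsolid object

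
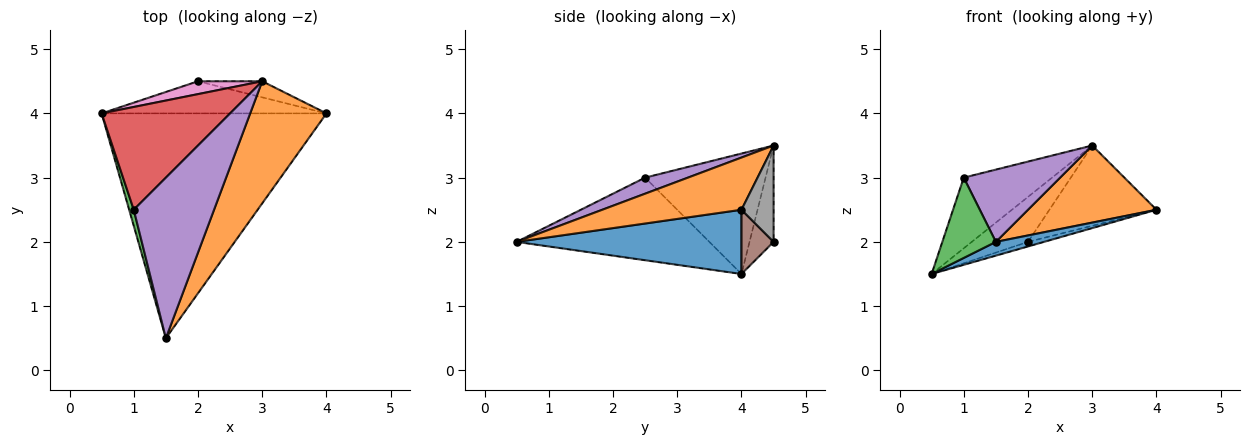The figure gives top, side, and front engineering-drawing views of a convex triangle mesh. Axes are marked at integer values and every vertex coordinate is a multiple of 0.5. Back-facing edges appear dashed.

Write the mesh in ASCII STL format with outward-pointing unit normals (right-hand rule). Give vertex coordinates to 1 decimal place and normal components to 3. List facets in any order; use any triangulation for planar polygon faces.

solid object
 facet normal 0.274 -0.059 -0.960
  outer loop
   vertex 1.5 0.5 2.0
   vertex 0.5 4.0 1.5
   vertex 4.0 4.0 2.5
  endloop
 endfacet
 facet normal 0.501 -0.462 0.732
  outer loop
   vertex 3.0 4.5 3.5
   vertex 1.5 0.5 2.0
   vertex 4.0 4.0 2.5
  endloop
 endfacet
 facet normal -0.962 -0.267 0.053
  outer loop
   vertex 1.0 2.5 3.0
   vertex 0.5 4.0 1.5
   vertex 1.5 0.5 2.0
  endloop
 endfacet
 facet normal -0.611 0.448 0.652
  outer loop
   vertex 1.0 2.5 3.0
   vertex 3.0 4.5 3.5
   vertex 0.5 4.0 1.5
  endloop
 endfacet
 facet normal 0.179 -0.404 0.897
  outer loop
   vertex 1.0 2.5 3.0
   vertex 1.5 0.5 2.0
   vertex 3.0 4.5 3.5
  endloop
 endfacet
 facet normal 0.272 0.136 -0.953
  outer loop
   vertex 2.0 4.5 2.0
   vertex 4.0 4.0 2.5
   vertex 0.5 4.0 1.5
  endloop
 endfacet
 facet normal -0.381 0.889 0.254
  outer loop
   vertex 2.0 4.5 2.0
   vertex 0.5 4.0 1.5
   vertex 3.0 4.5 3.5
  endloop
 endfacet
 facet normal 0.282 0.941 -0.188
  outer loop
   vertex 2.0 4.5 2.0
   vertex 3.0 4.5 3.5
   vertex 4.0 4.0 2.5
  endloop
 endfacet
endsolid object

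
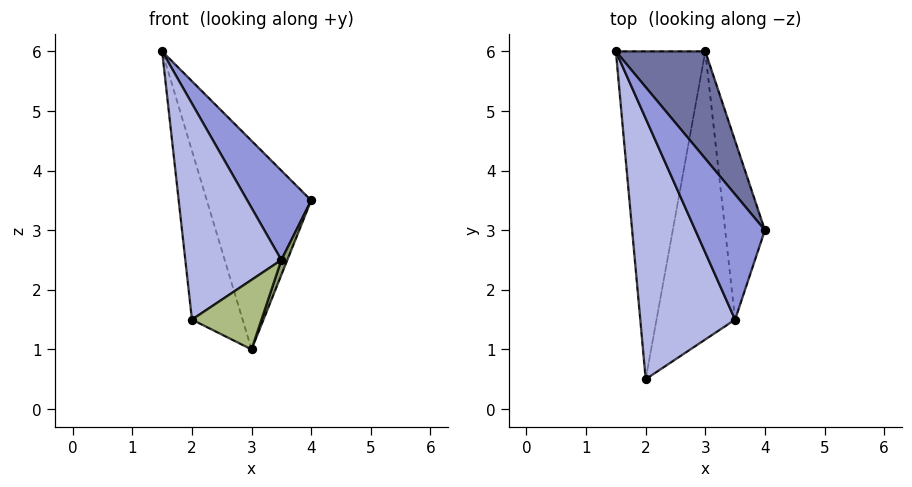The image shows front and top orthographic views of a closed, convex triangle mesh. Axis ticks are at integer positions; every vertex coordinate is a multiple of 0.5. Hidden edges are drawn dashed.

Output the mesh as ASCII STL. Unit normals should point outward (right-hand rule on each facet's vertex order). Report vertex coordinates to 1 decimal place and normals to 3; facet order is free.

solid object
 facet normal 0.836 0.488 0.251
  outer loop
   vertex 3.0 6.0 1.0
   vertex 1.5 6.0 6.0
   vertex 4.0 3.0 3.5
  endloop
 endfacet
 facet normal -0.948 0.146 -0.284
  outer loop
   vertex 3.0 6.0 1.0
   vertex 2.0 0.5 1.5
   vertex 1.5 6.0 6.0
  endloop
 endfacet
 facet normal 0.115 -0.577 0.808
  outer loop
   vertex 3.5 1.5 2.5
   vertex 4.0 3.0 3.5
   vertex 1.5 6.0 6.0
  endloop
 endfacet
 facet normal -0.088 -0.636 0.767
  outer loop
   vertex 3.5 1.5 2.5
   vertex 1.5 6.0 6.0
   vertex 2.0 0.5 1.5
  endloop
 endfacet
 facet normal 0.913 -0.034 -0.406
  outer loop
   vertex 3.5 1.5 2.5
   vertex 3.0 6.0 1.0
   vertex 4.0 3.0 3.5
  endloop
 endfacet
 facet normal 0.627 -0.183 -0.757
  outer loop
   vertex 3.5 1.5 2.5
   vertex 2.0 0.5 1.5
   vertex 3.0 6.0 1.0
  endloop
 endfacet
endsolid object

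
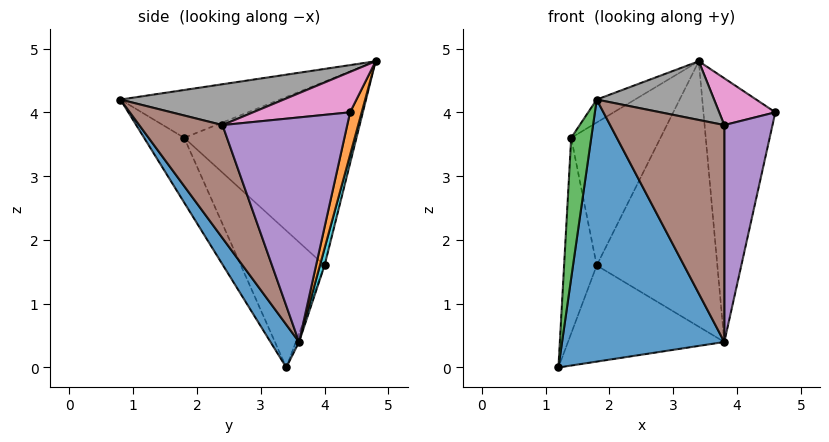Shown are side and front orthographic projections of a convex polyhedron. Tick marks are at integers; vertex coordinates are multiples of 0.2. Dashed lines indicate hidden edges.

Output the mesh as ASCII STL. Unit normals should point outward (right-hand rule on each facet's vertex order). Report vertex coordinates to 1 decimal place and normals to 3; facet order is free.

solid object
 facet normal 0.146 -0.832 -0.536
  outer loop
   vertex 3.8 3.6 0.4
   vertex 1.8 0.8 4.2
   vertex 1.2 3.4 0.0
  endloop
 endfacet
 facet normal 0.154 0.957 -0.247
  outer loop
   vertex 3.8 3.6 0.4
   vertex 3.4 4.8 4.8
   vertex 4.6 4.4 4.0
  endloop
 endfacet
 facet normal -0.885 -0.442 -0.147
  outer loop
   vertex 1.4 1.8 3.6
   vertex 1.2 3.4 0.0
   vertex 1.8 0.8 4.2
  endloop
 endfacet
 facet normal -0.675 0.162 0.720
  outer loop
   vertex 1.4 1.8 3.6
   vertex 1.8 0.8 4.2
   vertex 3.4 4.8 4.8
  endloop
 endfacet
 facet normal 0.925 -0.358 -0.126
  outer loop
   vertex 3.8 2.4 3.8
   vertex 3.8 3.6 0.4
   vertex 4.6 4.4 4.0
  endloop
 endfacet
 facet normal 0.567 -0.777 -0.274
  outer loop
   vertex 3.8 2.4 3.8
   vertex 1.8 0.8 4.2
   vertex 3.8 3.6 0.4
  endloop
 endfacet
 facet normal 0.469 -0.272 0.840
  outer loop
   vertex 3.8 2.4 3.8
   vertex 4.6 4.4 4.0
   vertex 3.4 4.8 4.8
  endloop
 endfacet
 facet normal 0.407 -0.293 0.865
  outer loop
   vertex 3.8 2.4 3.8
   vertex 3.4 4.8 4.8
   vertex 1.8 0.8 4.2
  endloop
 endfacet
 facet normal -0.019 0.938 -0.345
  outer loop
   vertex 1.8 4.0 1.6
   vertex 3.8 3.6 0.4
   vertex 1.2 3.4 0.0
  endloop
 endfacet
 facet normal 0.037 0.965 -0.260
  outer loop
   vertex 1.8 4.0 1.6
   vertex 3.4 4.8 4.8
   vertex 3.8 3.6 0.4
  endloop
 endfacet
 facet normal -0.911 0.355 0.209
  outer loop
   vertex 1.8 4.0 1.6
   vertex 1.2 3.4 0.0
   vertex 1.4 1.8 3.6
  endloop
 endfacet
 facet normal -0.843 0.437 0.312
  outer loop
   vertex 1.8 4.0 1.6
   vertex 1.4 1.8 3.6
   vertex 3.4 4.8 4.8
  endloop
 endfacet
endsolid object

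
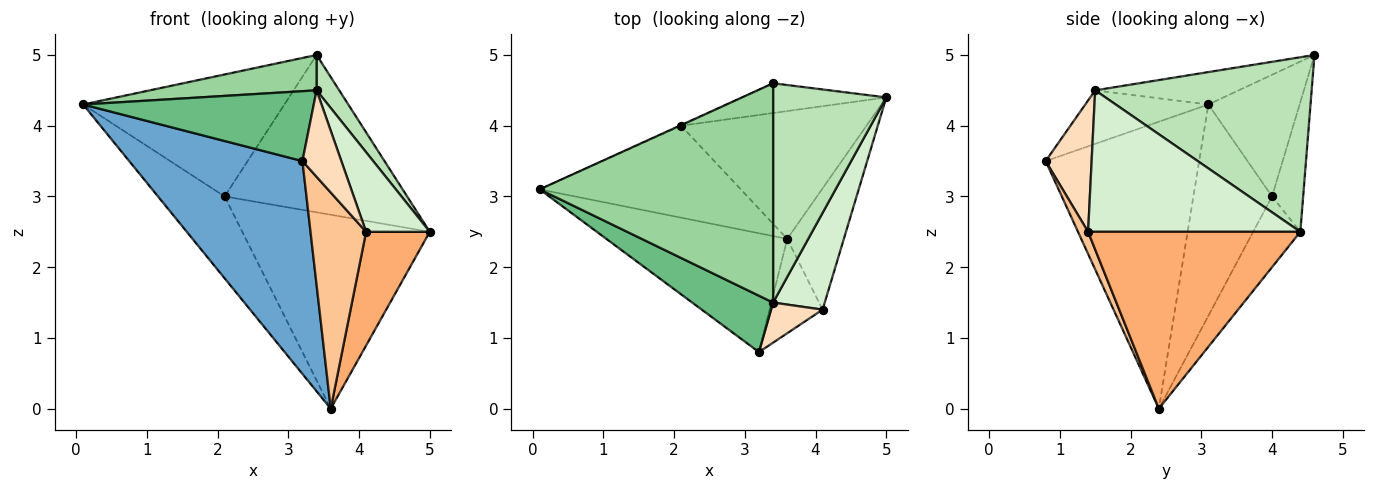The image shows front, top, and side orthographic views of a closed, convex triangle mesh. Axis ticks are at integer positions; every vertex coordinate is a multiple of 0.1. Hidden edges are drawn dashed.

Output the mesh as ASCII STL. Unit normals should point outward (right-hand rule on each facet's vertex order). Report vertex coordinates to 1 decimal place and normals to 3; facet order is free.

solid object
 facet normal -0.612 -0.691 -0.386
  outer loop
   vertex 3.6 2.4 0.0
   vertex 3.2 0.8 3.5
   vertex 0.1 3.1 4.3
  endloop
 endfacet
 facet normal -0.617 0.523 -0.588
  outer loop
   vertex 2.1 4.0 3.0
   vertex 3.6 2.4 0.0
   vertex 0.1 3.1 4.3
  endloop
 endfacet
 facet normal -0.206 0.817 -0.539
  outer loop
   vertex 2.1 4.0 3.0
   vertex 5.0 4.4 2.5
   vertex 3.6 2.4 0.0
  endloop
 endfacet
 facet normal -0.413 0.911 -0.005
  outer loop
   vertex 2.1 4.0 3.0
   vertex 0.1 3.1 4.3
   vertex 3.4 4.6 5.0
  endloop
 endfacet
 facet normal -0.165 0.969 -0.183
  outer loop
   vertex 2.1 4.0 3.0
   vertex 3.4 4.6 5.0
   vertex 5.0 4.4 2.5
  endloop
 endfacet
 facet normal 0.916 -0.275 -0.293
  outer loop
   vertex 4.1 1.4 2.5
   vertex 3.6 2.4 0.0
   vertex 5.0 4.4 2.5
  endloop
 endfacet
 facet normal 0.164 -0.904 -0.395
  outer loop
   vertex 4.1 1.4 2.5
   vertex 3.2 0.8 3.5
   vertex 3.6 2.4 0.0
  endloop
 endfacet
 facet normal 0.731 -0.619 0.287
  outer loop
   vertex 3.4 1.5 4.5
   vertex 3.2 0.8 3.5
   vertex 4.1 1.4 2.5
  endloop
 endfacet
 facet normal -0.384 -0.719 0.580
  outer loop
   vertex 3.4 1.5 4.5
   vertex 0.1 3.1 4.3
   vertex 3.2 0.8 3.5
  endloop
 endfacet
 facet normal -0.136 -0.158 0.978
  outer loop
   vertex 3.4 1.5 4.5
   vertex 3.4 4.6 5.0
   vertex 0.1 3.1 4.3
  endloop
 endfacet
 facet normal 0.836 -0.087 0.542
  outer loop
   vertex 3.4 1.5 4.5
   vertex 5.0 4.4 2.5
   vertex 3.4 4.6 5.0
  endloop
 endfacet
 facet normal 0.904 -0.271 0.330
  outer loop
   vertex 3.4 1.5 4.5
   vertex 4.1 1.4 2.5
   vertex 5.0 4.4 2.5
  endloop
 endfacet
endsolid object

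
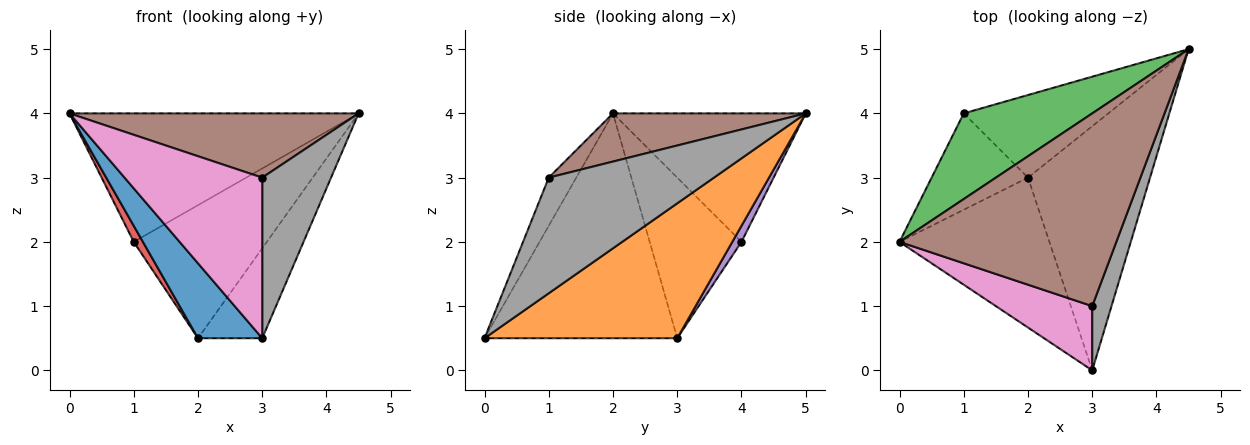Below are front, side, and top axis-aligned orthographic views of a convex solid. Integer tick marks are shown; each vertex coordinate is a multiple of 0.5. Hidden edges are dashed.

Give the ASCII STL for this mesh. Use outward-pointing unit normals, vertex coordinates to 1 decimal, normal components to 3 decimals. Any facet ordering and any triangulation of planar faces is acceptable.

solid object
 facet normal -0.802 -0.267 -0.535
  outer loop
   vertex 2.0 3.0 0.5
   vertex 3.0 0.0 0.5
   vertex 0.0 2.0 4.0
  endloop
 endfacet
 facet normal 0.720 0.240 -0.651
  outer loop
   vertex 2.0 3.0 0.5
   vertex 4.5 5.0 4.0
   vertex 3.0 0.0 0.5
  endloop
 endfacet
 facet normal -0.485 0.728 0.485
  outer loop
   vertex 1.0 4.0 2.0
   vertex 0.0 2.0 4.0
   vertex 4.5 5.0 4.0
  endloop
 endfacet
 facet normal -0.854 -0.085 -0.513
  outer loop
   vertex 1.0 4.0 2.0
   vertex 2.0 3.0 0.5
   vertex 0.0 2.0 4.0
  endloop
 endfacet
 facet normal 0.058 0.848 -0.526
  outer loop
   vertex 1.0 4.0 2.0
   vertex 4.5 5.0 4.0
   vertex 2.0 3.0 0.5
  endloop
 endfacet
 facet normal 0.206 -0.309 0.928
  outer loop
   vertex 3.0 1.0 3.0
   vertex 4.5 5.0 4.0
   vertex 0.0 2.0 4.0
  endloop
 endfacet
 facet normal -0.183 -0.913 0.365
  outer loop
   vertex 3.0 1.0 3.0
   vertex 0.0 2.0 4.0
   vertex 3.0 0.0 0.5
  endloop
 endfacet
 facet normal 0.912 -0.380 0.152
  outer loop
   vertex 3.0 1.0 3.0
   vertex 3.0 0.0 0.5
   vertex 4.5 5.0 4.0
  endloop
 endfacet
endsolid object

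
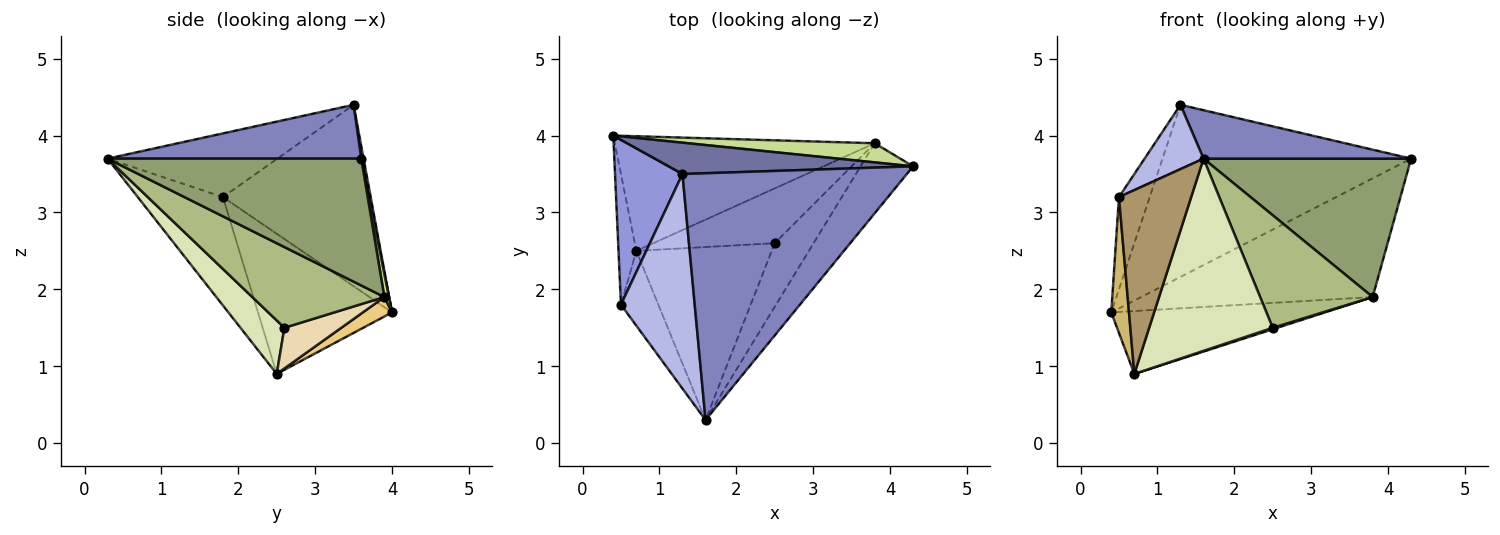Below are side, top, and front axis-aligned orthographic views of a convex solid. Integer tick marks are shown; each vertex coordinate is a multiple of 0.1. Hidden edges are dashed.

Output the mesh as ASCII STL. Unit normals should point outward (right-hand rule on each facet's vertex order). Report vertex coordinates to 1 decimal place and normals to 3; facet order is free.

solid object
 facet normal 0.009 0.984 0.179
  outer loop
   vertex 1.3 3.5 4.4
   vertex 4.3 3.6 3.7
   vertex 0.4 4.0 1.7
  endloop
 endfacet
 facet normal 0.229 -0.187 0.955
  outer loop
   vertex 1.3 3.5 4.4
   vertex 1.6 0.3 3.7
   vertex 4.3 3.6 3.7
  endloop
 endfacet
 facet normal -0.920 0.191 0.342
  outer loop
   vertex 0.5 1.8 3.2
   vertex 1.3 3.5 4.4
   vertex 0.4 4.0 1.7
  endloop
 endfacet
 facet normal -0.637 -0.221 0.738
  outer loop
   vertex 0.5 1.8 3.2
   vertex 1.6 0.3 3.7
   vertex 1.3 3.5 4.4
  endloop
 endfacet
 facet normal 0.737 -0.603 -0.305
  outer loop
   vertex 3.8 3.9 1.9
   vertex 4.3 3.6 3.7
   vertex 1.6 0.3 3.7
  endloop
 endfacet
 facet normal 0.715 -0.609 -0.344
  outer loop
   vertex 3.8 3.9 1.9
   vertex 1.6 0.3 3.7
   vertex 2.5 2.6 1.5
  endloop
 endfacet
 facet normal 0.020 0.987 0.159
  outer loop
   vertex 3.8 3.9 1.9
   vertex 0.4 4.0 1.7
   vertex 4.3 3.6 3.7
  endloop
 endfacet
 facet normal 0.256 -0.719 -0.647
  outer loop
   vertex 0.7 2.5 0.9
   vertex 2.5 2.6 1.5
   vertex 1.6 0.3 3.7
  endloop
 endfacet
 facet normal -0.737 -0.626 -0.255
  outer loop
   vertex 0.7 2.5 0.9
   vertex 1.6 0.3 3.7
   vertex 0.5 1.8 3.2
  endloop
 endfacet
 facet normal -0.984 -0.130 -0.125
  outer loop
   vertex 0.7 2.5 0.9
   vertex 0.5 1.8 3.2
   vertex 0.4 4.0 1.7
  endloop
 endfacet
 facet normal 0.066 0.480 -0.875
  outer loop
   vertex 0.7 2.5 0.9
   vertex 0.4 4.0 1.7
   vertex 3.8 3.9 1.9
  endloop
 endfacet
 facet normal 0.317 -0.026 -0.948
  outer loop
   vertex 0.7 2.5 0.9
   vertex 3.8 3.9 1.9
   vertex 2.5 2.6 1.5
  endloop
 endfacet
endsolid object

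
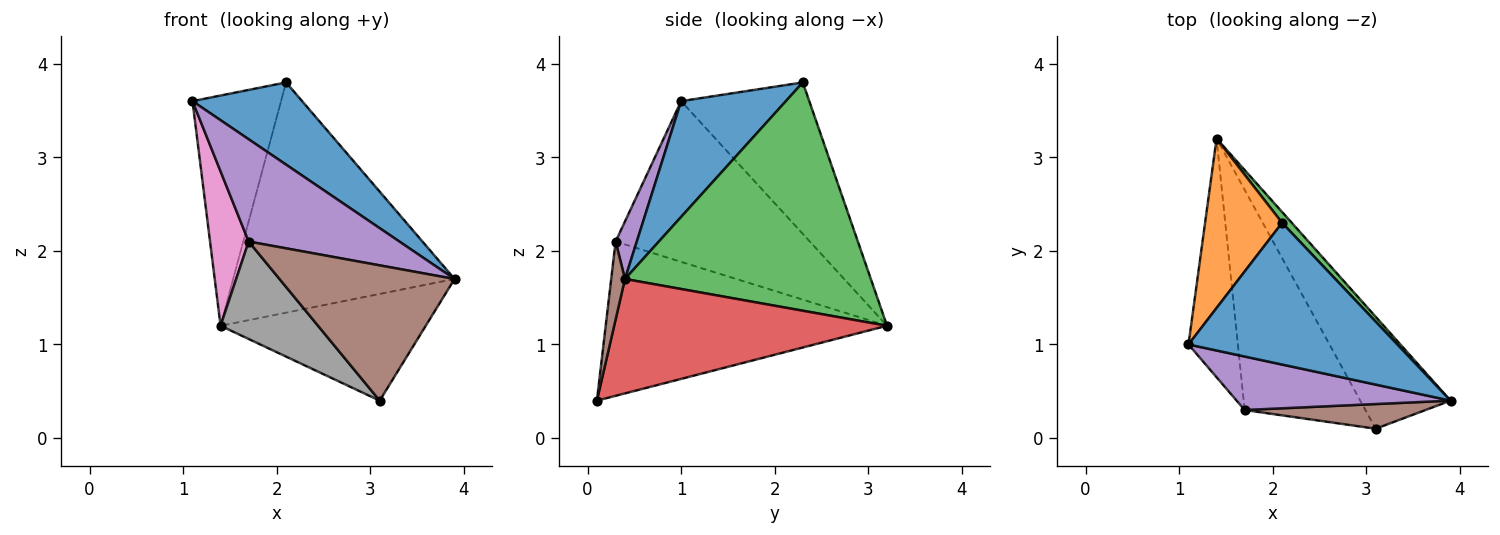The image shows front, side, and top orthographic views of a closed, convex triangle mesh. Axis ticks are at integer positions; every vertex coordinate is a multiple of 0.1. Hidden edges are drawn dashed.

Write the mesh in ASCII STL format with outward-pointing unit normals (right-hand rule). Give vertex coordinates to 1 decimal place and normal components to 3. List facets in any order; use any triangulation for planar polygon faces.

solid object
 facet normal 0.432 -0.453 0.780
  outer loop
   vertex 2.1 2.3 3.8
   vertex 1.1 1.0 3.6
   vertex 3.9 0.4 1.7
  endloop
 endfacet
 facet normal -0.759 0.524 0.386
  outer loop
   vertex 2.1 2.3 3.8
   vertex 1.4 3.2 1.2
   vertex 1.1 1.0 3.6
  endloop
 endfacet
 facet normal 0.743 0.669 0.032
  outer loop
   vertex 2.1 2.3 3.8
   vertex 3.9 0.4 1.7
   vertex 1.4 3.2 1.2
  endloop
 endfacet
 facet normal 0.676 0.508 -0.533
  outer loop
   vertex 3.1 0.1 0.4
   vertex 1.4 3.2 1.2
   vertex 3.9 0.4 1.7
  endloop
 endfacet
 facet normal 0.124 -0.879 0.460
  outer loop
   vertex 1.7 0.3 2.1
   vertex 3.9 0.4 1.7
   vertex 1.1 1.0 3.6
  endloop
 endfacet
 facet normal 0.077 -0.981 0.179
  outer loop
   vertex 1.7 0.3 2.1
   vertex 3.1 0.1 0.4
   vertex 3.9 0.4 1.7
  endloop
 endfacet
 facet normal -0.939 -0.187 -0.289
  outer loop
   vertex 1.7 0.3 2.1
   vertex 1.1 1.0 3.6
   vertex 1.4 3.2 1.2
  endloop
 endfacet
 facet normal -0.760 -0.263 -0.595
  outer loop
   vertex 1.7 0.3 2.1
   vertex 1.4 3.2 1.2
   vertex 3.1 0.1 0.4
  endloop
 endfacet
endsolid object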